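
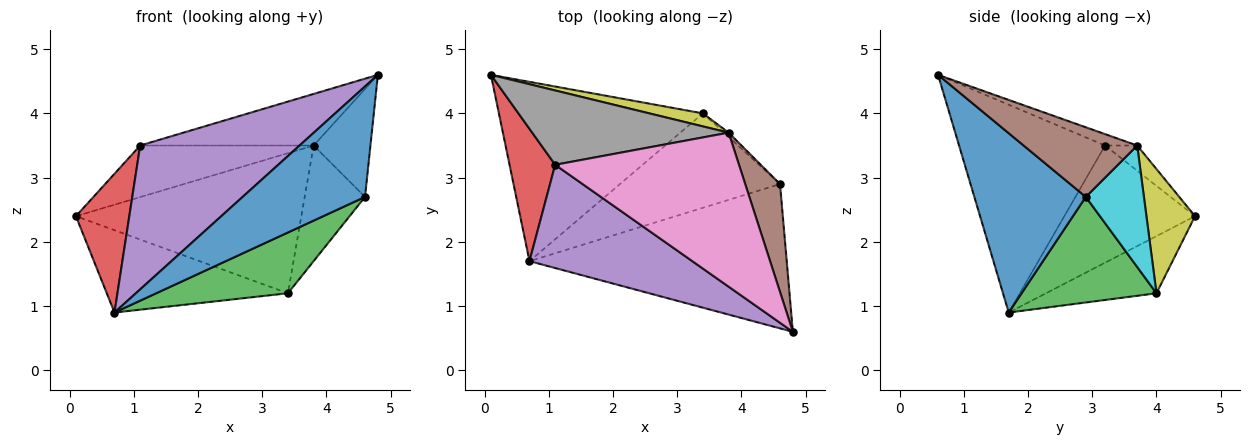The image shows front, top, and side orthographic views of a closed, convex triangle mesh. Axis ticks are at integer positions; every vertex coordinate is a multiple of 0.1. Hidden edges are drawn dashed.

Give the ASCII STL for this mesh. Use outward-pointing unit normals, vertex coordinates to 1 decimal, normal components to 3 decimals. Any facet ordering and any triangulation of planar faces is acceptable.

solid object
 facet normal 0.484 -0.532 -0.695
  outer loop
   vertex 4.6 2.9 2.7
   vertex 4.8 0.6 4.6
   vertex 0.7 1.7 0.9
  endloop
 endfacet
 facet normal -0.247 0.404 -0.881
  outer loop
   vertex 3.4 4.0 1.2
   vertex 0.7 1.7 0.9
   vertex 0.1 4.6 2.4
  endloop
 endfacet
 facet normal 0.485 -0.473 -0.735
  outer loop
   vertex 3.4 4.0 1.2
   vertex 4.6 2.9 2.7
   vertex 0.7 1.7 0.9
  endloop
 endfacet
 facet normal -0.871 -0.356 0.339
  outer loop
   vertex 1.1 3.2 3.5
   vertex 0.1 4.6 2.4
   vertex 0.7 1.7 0.9
  endloop
 endfacet
 facet normal -0.597 -0.652 0.468
  outer loop
   vertex 1.1 3.2 3.5
   vertex 0.7 1.7 0.9
   vertex 4.8 0.6 4.6
  endloop
 endfacet
 facet normal 0.816 0.408 0.408
  outer loop
   vertex 3.8 3.7 3.5
   vertex 4.8 0.6 4.6
   vertex 4.6 2.9 2.7
  endloop
 endfacet
 facet normal -0.059 0.317 0.947
  outer loop
   vertex 3.8 3.7 3.5
   vertex 1.1 3.2 3.5
   vertex 4.8 0.6 4.6
  endloop
 endfacet
 facet normal -0.105 0.567 0.817
  outer loop
   vertex 3.8 3.7 3.5
   vertex 0.1 4.6 2.4
   vertex 1.1 3.2 3.5
  endloop
 endfacet
 facet normal 0.210 0.974 0.090
  outer loop
   vertex 3.8 3.7 3.5
   vertex 3.4 4.0 1.2
   vertex 0.1 4.6 2.4
  endloop
 endfacet
 facet normal 0.693 0.720 -0.027
  outer loop
   vertex 3.8 3.7 3.5
   vertex 4.6 2.9 2.7
   vertex 3.4 4.0 1.2
  endloop
 endfacet
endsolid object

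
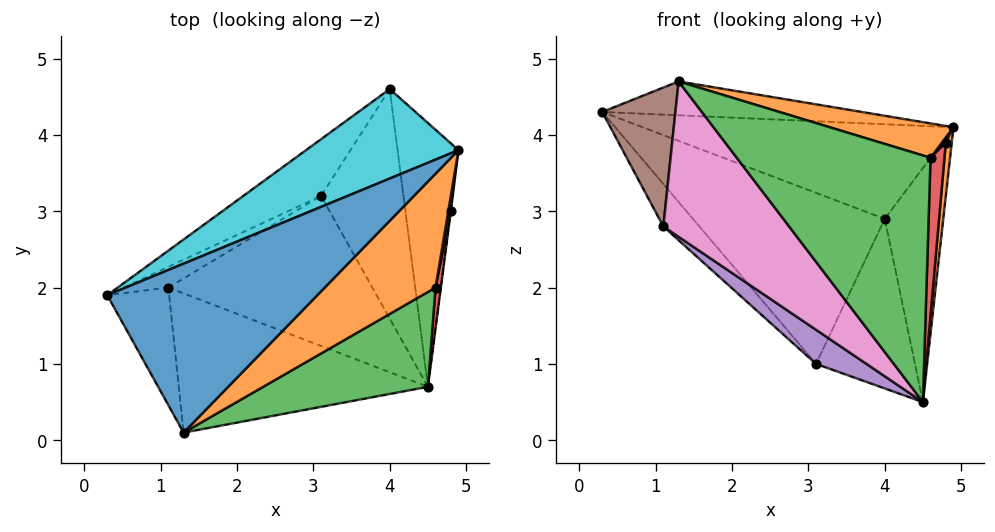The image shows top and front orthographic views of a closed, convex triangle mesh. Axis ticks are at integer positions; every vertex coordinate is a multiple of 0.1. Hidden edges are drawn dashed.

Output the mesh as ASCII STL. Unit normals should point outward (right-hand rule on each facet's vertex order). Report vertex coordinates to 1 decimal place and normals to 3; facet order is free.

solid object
 facet normal -0.038 0.196 0.980
  outer loop
   vertex 1.3 0.1 4.7
   vertex 4.9 3.8 4.1
   vertex 0.3 1.9 4.3
  endloop
 endfacet
 facet normal 0.415 -0.263 0.871
  outer loop
   vertex 4.6 2.0 3.7
   vertex 4.9 3.8 4.1
   vertex 1.3 0.1 4.7
  endloop
 endfacet
 facet normal 0.543 -0.784 0.302
  outer loop
   vertex 4.6 2.0 3.7
   vertex 1.3 0.1 4.7
   vertex 4.5 0.7 0.5
  endloop
 endfacet
 facet normal -0.682 0.657 -0.320
  outer loop
   vertex 1.1 2.0 2.8
   vertex 0.3 1.9 4.3
   vertex 3.1 3.2 1.0
  endloop
 endfacet
 facet normal -0.597 -0.178 -0.782
  outer loop
   vertex 1.1 2.0 2.8
   vertex 3.1 3.2 1.0
   vertex 4.5 0.7 0.5
  endloop
 endfacet
 facet normal -0.745 -0.510 -0.431
  outer loop
   vertex 1.1 2.0 2.8
   vertex 1.3 0.1 4.7
   vertex 0.3 1.9 4.3
  endloop
 endfacet
 facet normal -0.593 -0.600 -0.537
  outer loop
   vertex 1.1 2.0 2.8
   vertex 4.5 0.7 0.5
   vertex 1.3 0.1 4.7
  endloop
 endfacet
 facet normal 0.846 0.354 -0.399
  outer loop
   vertex 4.0 4.6 2.9
   vertex 4.9 3.8 4.1
   vertex 4.5 0.7 0.5
  endloop
 endfacet
 facet normal 0.612 0.470 -0.636
  outer loop
   vertex 4.0 4.6 2.9
   vertex 4.5 0.7 0.5
   vertex 3.1 3.2 1.0
  endloop
 endfacet
 facet normal -0.261 0.701 0.663
  outer loop
   vertex 4.0 4.6 2.9
   vertex 0.3 1.9 4.3
   vertex 4.9 3.8 4.1
  endloop
 endfacet
 facet normal -0.630 0.737 -0.244
  outer loop
   vertex 4.0 4.6 2.9
   vertex 3.1 3.2 1.0
   vertex 0.3 1.9 4.3
  endloop
 endfacet
 facet normal 0.992 -0.123 -0.004
  outer loop
   vertex 4.8 3.0 3.9
   vertex 4.5 0.7 0.5
   vertex 4.9 3.8 4.1
  endloop
 endfacet
 facet normal 0.535 -0.267 0.802
  outer loop
   vertex 4.8 3.0 3.9
   vertex 4.9 3.8 4.1
   vertex 4.6 2.0 3.7
  endloop
 endfacet
 facet normal 0.977 -0.206 0.053
  outer loop
   vertex 4.8 3.0 3.9
   vertex 4.6 2.0 3.7
   vertex 4.5 0.7 0.5
  endloop
 endfacet
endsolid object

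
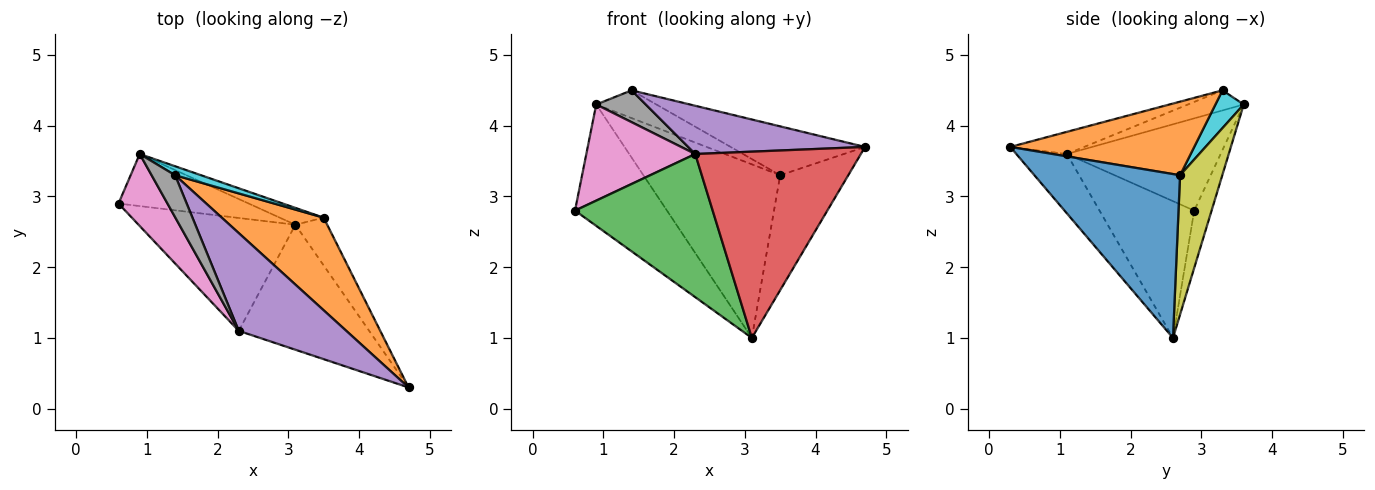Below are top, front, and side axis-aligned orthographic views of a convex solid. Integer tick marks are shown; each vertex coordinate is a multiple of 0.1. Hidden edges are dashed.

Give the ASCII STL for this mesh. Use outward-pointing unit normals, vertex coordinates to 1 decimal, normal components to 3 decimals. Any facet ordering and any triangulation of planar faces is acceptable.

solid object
 facet normal 0.892 0.417 -0.173
  outer loop
   vertex 3.5 2.7 3.3
   vertex 4.7 0.3 3.7
   vertex 3.1 2.6 1.0
  endloop
 endfacet
 facet normal 0.538 0.393 0.745
  outer loop
   vertex 3.5 2.7 3.3
   vertex 1.4 3.3 4.5
   vertex 4.7 0.3 3.7
  endloop
 endfacet
 facet normal -0.475 -0.691 -0.545
  outer loop
   vertex 2.3 1.1 3.6
   vertex 0.6 2.9 2.8
   vertex 3.1 2.6 1.0
  endloop
 endfacet
 facet normal -0.246 -0.805 -0.540
  outer loop
   vertex 2.3 1.1 3.6
   vertex 3.1 2.6 1.0
   vertex 4.7 0.3 3.7
  endloop
 endfacet
 facet normal -0.182 -0.435 0.882
  outer loop
   vertex 2.3 1.1 3.6
   vertex 4.7 0.3 3.7
   vertex 1.4 3.3 4.5
  endloop
 endfacet
 facet normal -0.171 0.906 -0.388
  outer loop
   vertex 0.9 3.6 4.3
   vertex 3.1 2.6 1.0
   vertex 0.6 2.9 2.8
  endloop
 endfacet
 facet normal -0.749 -0.531 0.397
  outer loop
   vertex 0.9 3.6 4.3
   vertex 0.6 2.9 2.8
   vertex 2.3 1.1 3.6
  endloop
 endfacet
 facet normal -0.563 -0.500 0.658
  outer loop
   vertex 0.9 3.6 4.3
   vertex 2.3 1.1 3.6
   vertex 1.4 3.3 4.5
  endloop
 endfacet
 facet normal 0.294 0.951 -0.092
  outer loop
   vertex 0.9 3.6 4.3
   vertex 3.5 2.7 3.3
   vertex 3.1 2.6 1.0
  endloop
 endfacet
 facet normal 0.409 0.868 0.281
  outer loop
   vertex 0.9 3.6 4.3
   vertex 1.4 3.3 4.5
   vertex 3.5 2.7 3.3
  endloop
 endfacet
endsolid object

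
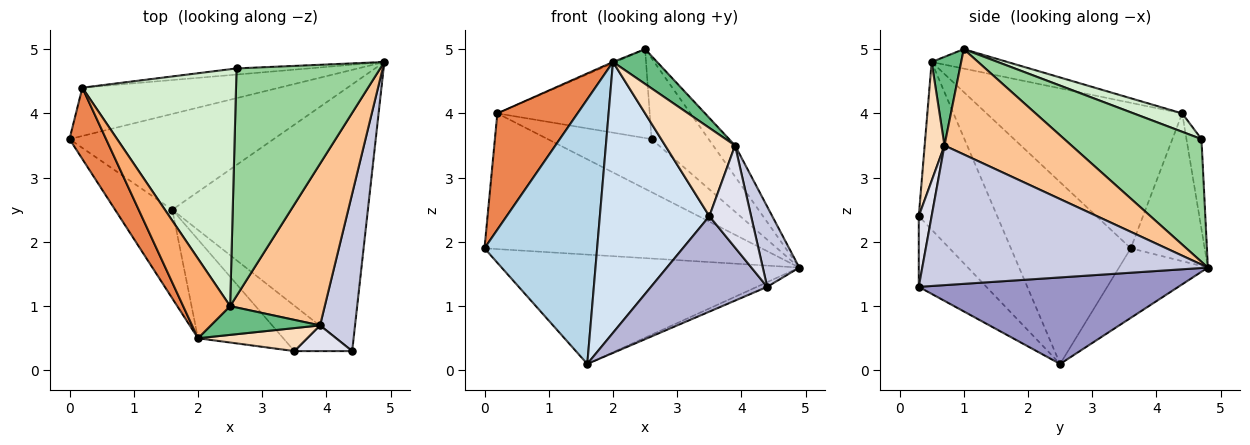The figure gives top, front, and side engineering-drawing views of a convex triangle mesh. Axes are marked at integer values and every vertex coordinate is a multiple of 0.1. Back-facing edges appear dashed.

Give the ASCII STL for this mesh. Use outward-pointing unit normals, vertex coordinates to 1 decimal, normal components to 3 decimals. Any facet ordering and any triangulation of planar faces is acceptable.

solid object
 facet normal -0.244 0.914 -0.325
  outer loop
   vertex 0.2 4.4 4.0
   vertex 4.9 4.8 1.6
   vertex 0.0 3.6 1.9
  endloop
 endfacet
 facet normal -0.219 0.734 -0.643
  outer loop
   vertex 1.6 2.5 0.1
   vertex 0.0 3.6 1.9
   vertex 4.9 4.8 1.6
  endloop
 endfacet
 facet normal -0.710 -0.667 -0.224
  outer loop
   vertex 2.0 0.5 4.8
   vertex 0.0 3.6 1.9
   vertex 1.6 2.5 0.1
  endloop
 endfacet
 facet normal -0.558 -0.779 -0.284
  outer loop
   vertex 2.0 0.5 4.8
   vertex 1.6 2.5 0.1
   vertex 3.5 0.3 2.4
  endloop
 endfacet
 facet normal -0.901 -0.369 0.227
  outer loop
   vertex 2.0 0.5 4.8
   vertex 0.2 4.4 4.0
   vertex 0.0 3.6 1.9
  endloop
 endfacet
 facet normal -0.383 0.013 0.924
  outer loop
   vertex 2.0 0.5 4.8
   vertex 2.5 1.0 5.0
   vertex 0.2 4.4 4.0
  endloop
 endfacet
 facet normal 0.738 0.127 0.663
  outer loop
   vertex 3.9 0.7 3.5
   vertex 4.9 4.8 1.6
   vertex 2.5 1.0 5.0
  endloop
 endfacet
 facet normal 0.265 -0.933 0.243
  outer loop
   vertex 3.9 0.7 3.5
   vertex 2.0 0.5 4.8
   vertex 3.5 0.3 2.4
  endloop
 endfacet
 facet normal 0.459 -0.685 0.565
  outer loop
   vertex 3.9 0.7 3.5
   vertex 2.5 1.0 5.0
   vertex 2.0 0.5 4.8
  endloop
 endfacet
 facet normal 0.627 0.261 0.734
  outer loop
   vertex 2.6 4.7 3.6
   vertex 2.5 1.0 5.0
   vertex 4.9 4.8 1.6
  endloop
 endfacet
 facet normal -0.142 0.983 -0.114
  outer loop
   vertex 2.6 4.7 3.6
   vertex 4.9 4.8 1.6
   vertex 0.2 4.4 4.0
  endloop
 endfacet
 facet normal 0.111 0.349 0.930
  outer loop
   vertex 2.6 4.7 3.6
   vertex 0.2 4.4 4.0
   vertex 2.5 1.0 5.0
  endloop
 endfacet
 facet normal 0.404 0.016 -0.914
  outer loop
   vertex 4.4 0.3 1.3
   vertex 1.6 2.5 0.1
   vertex 4.9 4.8 1.6
  endloop
 endfacet
 facet normal -0.465 -0.799 -0.380
  outer loop
   vertex 4.4 0.3 1.3
   vertex 3.5 0.3 2.4
   vertex 1.6 2.5 0.1
  endloop
 endfacet
 facet normal 0.963 -0.123 0.241
  outer loop
   vertex 4.4 0.3 1.3
   vertex 4.9 4.8 1.6
   vertex 3.9 0.7 3.5
  endloop
 endfacet
 facet normal 0.286 -0.929 0.234
  outer loop
   vertex 4.4 0.3 1.3
   vertex 3.9 0.7 3.5
   vertex 3.5 0.3 2.4
  endloop
 endfacet
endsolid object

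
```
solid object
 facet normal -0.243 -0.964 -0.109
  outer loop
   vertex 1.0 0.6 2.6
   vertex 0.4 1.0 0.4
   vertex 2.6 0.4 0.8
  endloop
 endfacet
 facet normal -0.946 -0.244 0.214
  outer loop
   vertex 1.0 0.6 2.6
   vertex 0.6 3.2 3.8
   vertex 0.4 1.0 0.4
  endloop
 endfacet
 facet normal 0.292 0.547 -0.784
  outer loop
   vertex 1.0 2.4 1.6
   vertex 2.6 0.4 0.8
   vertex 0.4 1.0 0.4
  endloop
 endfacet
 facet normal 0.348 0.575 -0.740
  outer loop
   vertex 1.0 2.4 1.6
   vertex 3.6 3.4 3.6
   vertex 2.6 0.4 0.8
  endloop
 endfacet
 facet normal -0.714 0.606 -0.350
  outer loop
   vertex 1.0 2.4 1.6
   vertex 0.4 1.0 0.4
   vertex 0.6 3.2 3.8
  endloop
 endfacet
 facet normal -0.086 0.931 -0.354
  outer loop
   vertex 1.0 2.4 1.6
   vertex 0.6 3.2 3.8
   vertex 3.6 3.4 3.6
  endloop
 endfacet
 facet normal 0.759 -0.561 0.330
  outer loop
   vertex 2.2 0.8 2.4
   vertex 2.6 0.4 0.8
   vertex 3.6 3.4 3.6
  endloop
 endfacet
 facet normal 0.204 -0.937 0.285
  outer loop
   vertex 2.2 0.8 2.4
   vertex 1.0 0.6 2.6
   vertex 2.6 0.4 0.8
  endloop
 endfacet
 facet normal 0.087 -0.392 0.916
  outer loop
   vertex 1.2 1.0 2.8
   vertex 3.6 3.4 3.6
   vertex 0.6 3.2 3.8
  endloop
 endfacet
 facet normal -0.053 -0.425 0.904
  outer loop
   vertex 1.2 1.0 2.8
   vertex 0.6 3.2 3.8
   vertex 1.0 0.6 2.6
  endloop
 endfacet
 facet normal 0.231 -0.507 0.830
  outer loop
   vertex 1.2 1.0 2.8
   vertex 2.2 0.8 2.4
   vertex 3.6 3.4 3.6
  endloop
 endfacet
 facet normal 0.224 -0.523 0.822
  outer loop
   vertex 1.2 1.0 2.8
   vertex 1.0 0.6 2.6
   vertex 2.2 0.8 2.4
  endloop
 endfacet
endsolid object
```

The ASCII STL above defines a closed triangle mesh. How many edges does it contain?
18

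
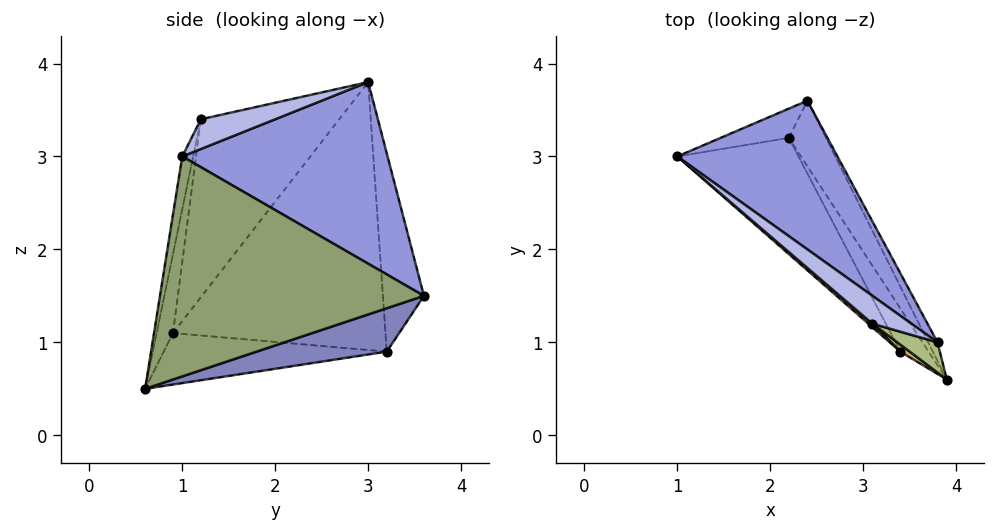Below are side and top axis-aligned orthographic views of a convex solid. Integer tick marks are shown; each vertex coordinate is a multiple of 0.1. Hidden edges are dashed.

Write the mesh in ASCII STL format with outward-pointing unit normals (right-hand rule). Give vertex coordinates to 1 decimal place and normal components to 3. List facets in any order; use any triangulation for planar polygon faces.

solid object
 facet normal -0.682 0.693 -0.234
  outer loop
   vertex 2.2 3.2 0.9
   vertex 1.0 3.0 3.8
   vertex 2.4 3.6 1.5
  endloop
 endfacet
 facet normal 0.652 0.512 -0.559
  outer loop
   vertex 2.2 3.2 0.9
   vertex 2.4 3.6 1.5
   vertex 3.9 0.6 0.5
  endloop
 endfacet
 facet normal 0.590 0.618 0.520
  outer loop
   vertex 3.8 1.0 3.0
   vertex 2.4 3.6 1.5
   vertex 1.0 3.0 3.8
  endloop
 endfacet
 facet normal 0.535 0.468 0.703
  outer loop
   vertex 3.8 1.0 3.0
   vertex 1.0 3.0 3.8
   vertex 3.1 1.2 3.4
  endloop
 endfacet
 facet normal 0.889 0.457 -0.038
  outer loop
   vertex 3.8 1.0 3.0
   vertex 3.9 0.6 0.5
   vertex 2.4 3.6 1.5
  endloop
 endfacet
 facet normal -0.193 -0.970 0.147
  outer loop
   vertex 3.8 1.0 3.0
   vertex 3.1 1.2 3.4
   vertex 3.9 0.6 0.5
  endloop
 endfacet
 facet normal -0.811 -0.455 -0.367
  outer loop
   vertex 3.4 0.9 1.1
   vertex 1.0 3.0 3.8
   vertex 2.2 3.2 0.9
  endloop
 endfacet
 facet normal -0.784 -0.447 -0.430
  outer loop
   vertex 3.4 0.9 1.1
   vertex 2.2 3.2 0.9
   vertex 3.9 0.6 0.5
  endloop
 endfacet
 facet normal -0.649 -0.761 0.015
  outer loop
   vertex 3.4 0.9 1.1
   vertex 3.1 1.2 3.4
   vertex 1.0 3.0 3.8
  endloop
 endfacet
 facet normal -0.465 -0.884 0.055
  outer loop
   vertex 3.4 0.9 1.1
   vertex 3.9 0.6 0.5
   vertex 3.1 1.2 3.4
  endloop
 endfacet
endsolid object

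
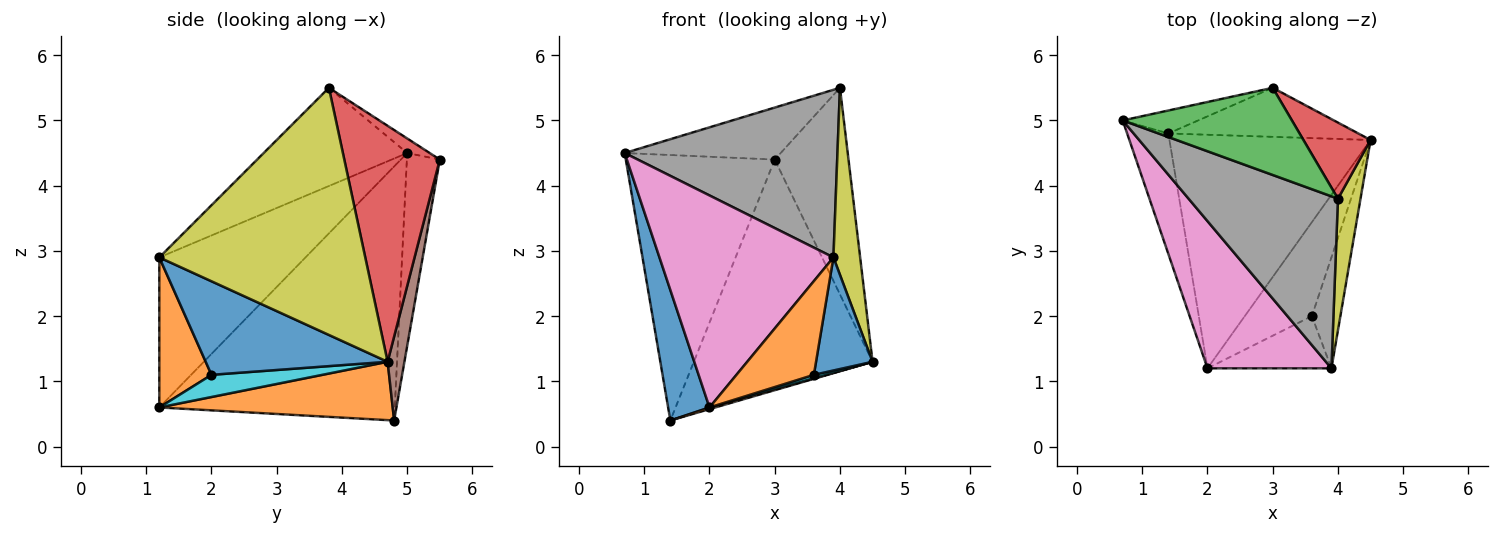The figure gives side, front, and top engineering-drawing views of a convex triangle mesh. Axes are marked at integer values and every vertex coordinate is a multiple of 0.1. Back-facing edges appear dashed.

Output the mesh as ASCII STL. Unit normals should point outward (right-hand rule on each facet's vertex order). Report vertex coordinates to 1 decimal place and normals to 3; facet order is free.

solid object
 facet normal -0.973 -0.171 -0.158
  outer loop
   vertex 1.4 4.8 0.4
   vertex 2.0 1.2 0.6
   vertex 0.7 5.0 4.5
  endloop
 endfacet
 facet normal 0.279 -0.007 -0.960
  outer loop
   vertex 1.4 4.8 0.4
   vertex 4.5 4.7 1.3
   vertex 2.0 1.2 0.6
  endloop
 endfacet
 facet normal -0.074 0.511 0.857
  outer loop
   vertex 3.0 5.5 4.4
   vertex 0.7 5.0 4.5
   vertex 4.0 3.8 5.5
  endloop
 endfacet
 facet normal 0.772 0.596 0.220
  outer loop
   vertex 3.0 5.5 4.4
   vertex 4.0 3.8 5.5
   vertex 4.5 4.7 1.3
  endloop
 endfacet
 facet normal -0.215 0.973 -0.084
  outer loop
   vertex 3.0 5.5 4.4
   vertex 1.4 4.8 0.4
   vertex 0.7 5.0 4.5
  endloop
 endfacet
 facet normal 0.092 0.974 -0.207
  outer loop
   vertex 3.0 5.5 4.4
   vertex 4.5 4.7 1.3
   vertex 1.4 4.8 0.4
  endloop
 endfacet
 facet normal -0.568 -0.676 0.469
  outer loop
   vertex 3.9 1.2 2.9
   vertex 0.7 5.0 4.5
   vertex 2.0 1.2 0.6
  endloop
 endfacet
 facet normal -0.426 -0.632 0.648
  outer loop
   vertex 3.9 1.2 2.9
   vertex 4.0 3.8 5.5
   vertex 0.7 5.0 4.5
  endloop
 endfacet
 facet normal 0.988 -0.128 0.090
  outer loop
   vertex 3.9 1.2 2.9
   vertex 4.5 4.7 1.3
   vertex 4.0 3.8 5.5
  endloop
 endfacet
 facet normal 0.314 -0.034 -0.949
  outer loop
   vertex 3.6 2.0 1.1
   vertex 2.0 1.2 0.6
   vertex 4.5 4.7 1.3
  endloop
 endfacet
 facet normal 0.917 -0.285 -0.279
  outer loop
   vertex 3.6 2.0 1.1
   vertex 4.5 4.7 1.3
   vertex 3.9 1.2 2.9
  endloop
 endfacet
 facet normal 0.507 -0.753 -0.419
  outer loop
   vertex 3.6 2.0 1.1
   vertex 3.9 1.2 2.9
   vertex 2.0 1.2 0.6
  endloop
 endfacet
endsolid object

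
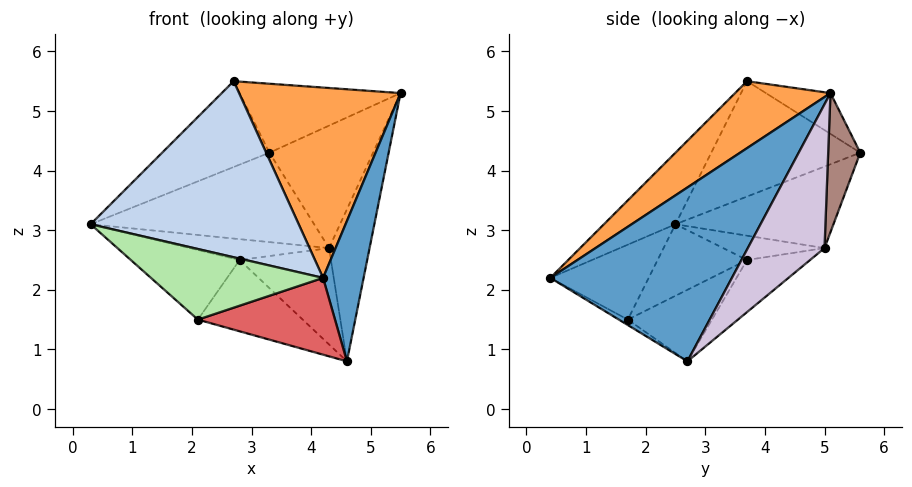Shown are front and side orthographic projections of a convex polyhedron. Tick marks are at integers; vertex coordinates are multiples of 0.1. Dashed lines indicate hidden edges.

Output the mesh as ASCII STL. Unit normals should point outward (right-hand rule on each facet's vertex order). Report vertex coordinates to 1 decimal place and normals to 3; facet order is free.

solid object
 facet normal 0.973 -0.217 -0.079
  outer loop
   vertex 4.6 2.7 0.8
   vertex 5.5 5.1 5.3
   vertex 4.2 0.4 2.2
  endloop
 endfacet
 facet normal -0.254 -0.739 0.624
  outer loop
   vertex 2.7 3.7 5.5
   vertex 0.3 2.5 3.1
   vertex 4.2 0.4 2.2
  endloop
 endfacet
 facet normal 0.343 -0.581 0.738
  outer loop
   vertex 2.7 3.7 5.5
   vertex 4.2 0.4 2.2
   vertex 5.5 5.1 5.3
  endloop
 endfacet
 facet normal -0.720 0.519 0.461
  outer loop
   vertex 2.7 3.7 5.5
   vertex 3.3 5.6 4.3
   vertex 0.3 2.5 3.1
  endloop
 endfacet
 facet normal -0.229 0.570 0.789
  outer loop
   vertex 2.7 3.7 5.5
   vertex 5.5 5.1 5.3
   vertex 3.3 5.6 4.3
  endloop
 endfacet
 facet normal -0.492 -0.862 -0.123
  outer loop
   vertex 2.1 1.7 1.5
   vertex 4.2 0.4 2.2
   vertex 0.3 2.5 3.1
  endloop
 endfacet
 facet normal -0.034 -0.515 -0.856
  outer loop
   vertex 2.1 1.7 1.5
   vertex 4.6 2.7 0.8
   vertex 4.2 0.4 2.2
  endloop
 endfacet
 facet normal -0.427 0.520 -0.740
  outer loop
   vertex 2.8 3.7 2.5
   vertex 2.1 1.7 1.5
   vertex 0.3 2.5 3.1
  endloop
 endfacet
 facet normal -0.417 0.519 -0.746
  outer loop
   vertex 2.8 3.7 2.5
   vertex 4.6 2.7 0.8
   vertex 2.1 1.7 1.5
  endloop
 endfacet
 facet normal 0.813 0.430 -0.392
  outer loop
   vertex 4.3 5.0 2.7
   vertex 5.5 5.1 5.3
   vertex 4.6 2.7 0.8
  endloop
 endfacet
 facet normal 0.292 0.941 -0.171
  outer loop
   vertex 4.3 5.0 2.7
   vertex 3.3 5.6 4.3
   vertex 5.5 5.1 5.3
  endloop
 endfacet
 facet normal -0.385 0.557 -0.736
  outer loop
   vertex 4.3 5.0 2.7
   vertex 4.6 2.7 0.8
   vertex 2.8 3.7 2.5
  endloop
 endfacet
 facet normal -0.480 0.679 -0.555
  outer loop
   vertex 4.3 5.0 2.7
   vertex 0.3 2.5 3.1
   vertex 3.3 5.6 4.3
  endloop
 endfacet
 facet normal -0.452 0.620 -0.642
  outer loop
   vertex 4.3 5.0 2.7
   vertex 2.8 3.7 2.5
   vertex 0.3 2.5 3.1
  endloop
 endfacet
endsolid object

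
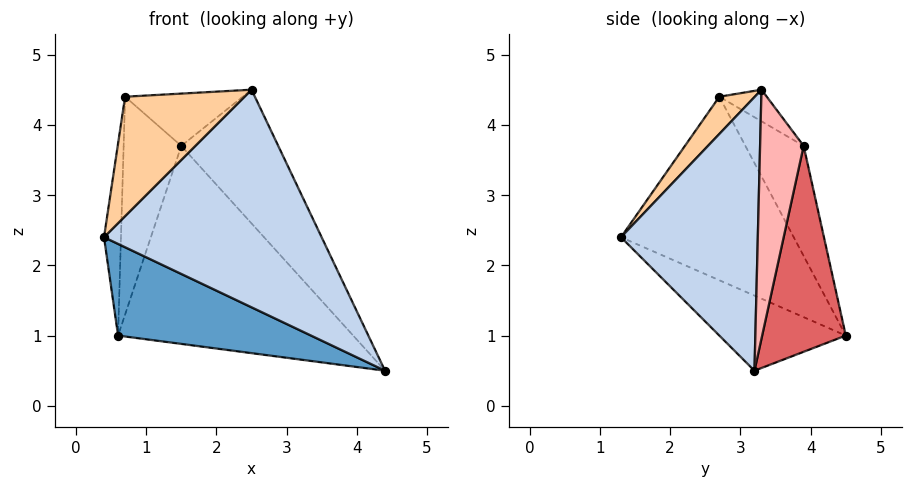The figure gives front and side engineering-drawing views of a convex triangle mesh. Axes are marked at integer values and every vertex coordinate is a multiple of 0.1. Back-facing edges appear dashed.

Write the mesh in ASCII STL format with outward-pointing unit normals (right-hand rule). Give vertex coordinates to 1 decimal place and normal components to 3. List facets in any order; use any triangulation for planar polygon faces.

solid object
 facet normal -0.246 -0.376 -0.894
  outer loop
   vertex 0.6 4.5 1.0
   vertex 4.4 3.2 0.5
   vertex 0.4 1.3 2.4
  endloop
 endfacet
 facet normal 0.513 -0.816 0.264
  outer loop
   vertex 2.5 3.3 4.5
   vertex 0.4 1.3 2.4
   vertex 4.4 3.2 0.5
  endloop
 endfacet
 facet normal -0.992 0.097 0.081
  outer loop
   vertex 0.7 2.7 4.4
   vertex 0.6 4.5 1.0
   vertex 0.4 1.3 2.4
  endloop
 endfacet
 facet normal 0.241 -0.812 0.532
  outer loop
   vertex 0.7 2.7 4.4
   vertex 0.4 1.3 2.4
   vertex 2.5 3.3 4.5
  endloop
 endfacet
 facet normal -0.662 0.655 0.366
  outer loop
   vertex 1.5 3.9 3.7
   vertex 0.6 4.5 1.0
   vertex 0.7 2.7 4.4
  endloop
 endfacet
 facet normal -0.244 0.605 0.758
  outer loop
   vertex 1.5 3.9 3.7
   vertex 0.7 2.7 4.4
   vertex 2.5 3.3 4.5
  endloop
 endfacet
 facet normal 0.334 0.938 0.097
  outer loop
   vertex 1.5 3.9 3.7
   vertex 4.4 3.2 0.5
   vertex 0.6 4.5 1.0
  endloop
 endfacet
 facet normal 0.404 0.899 0.169
  outer loop
   vertex 1.5 3.9 3.7
   vertex 2.5 3.3 4.5
   vertex 4.4 3.2 0.5
  endloop
 endfacet
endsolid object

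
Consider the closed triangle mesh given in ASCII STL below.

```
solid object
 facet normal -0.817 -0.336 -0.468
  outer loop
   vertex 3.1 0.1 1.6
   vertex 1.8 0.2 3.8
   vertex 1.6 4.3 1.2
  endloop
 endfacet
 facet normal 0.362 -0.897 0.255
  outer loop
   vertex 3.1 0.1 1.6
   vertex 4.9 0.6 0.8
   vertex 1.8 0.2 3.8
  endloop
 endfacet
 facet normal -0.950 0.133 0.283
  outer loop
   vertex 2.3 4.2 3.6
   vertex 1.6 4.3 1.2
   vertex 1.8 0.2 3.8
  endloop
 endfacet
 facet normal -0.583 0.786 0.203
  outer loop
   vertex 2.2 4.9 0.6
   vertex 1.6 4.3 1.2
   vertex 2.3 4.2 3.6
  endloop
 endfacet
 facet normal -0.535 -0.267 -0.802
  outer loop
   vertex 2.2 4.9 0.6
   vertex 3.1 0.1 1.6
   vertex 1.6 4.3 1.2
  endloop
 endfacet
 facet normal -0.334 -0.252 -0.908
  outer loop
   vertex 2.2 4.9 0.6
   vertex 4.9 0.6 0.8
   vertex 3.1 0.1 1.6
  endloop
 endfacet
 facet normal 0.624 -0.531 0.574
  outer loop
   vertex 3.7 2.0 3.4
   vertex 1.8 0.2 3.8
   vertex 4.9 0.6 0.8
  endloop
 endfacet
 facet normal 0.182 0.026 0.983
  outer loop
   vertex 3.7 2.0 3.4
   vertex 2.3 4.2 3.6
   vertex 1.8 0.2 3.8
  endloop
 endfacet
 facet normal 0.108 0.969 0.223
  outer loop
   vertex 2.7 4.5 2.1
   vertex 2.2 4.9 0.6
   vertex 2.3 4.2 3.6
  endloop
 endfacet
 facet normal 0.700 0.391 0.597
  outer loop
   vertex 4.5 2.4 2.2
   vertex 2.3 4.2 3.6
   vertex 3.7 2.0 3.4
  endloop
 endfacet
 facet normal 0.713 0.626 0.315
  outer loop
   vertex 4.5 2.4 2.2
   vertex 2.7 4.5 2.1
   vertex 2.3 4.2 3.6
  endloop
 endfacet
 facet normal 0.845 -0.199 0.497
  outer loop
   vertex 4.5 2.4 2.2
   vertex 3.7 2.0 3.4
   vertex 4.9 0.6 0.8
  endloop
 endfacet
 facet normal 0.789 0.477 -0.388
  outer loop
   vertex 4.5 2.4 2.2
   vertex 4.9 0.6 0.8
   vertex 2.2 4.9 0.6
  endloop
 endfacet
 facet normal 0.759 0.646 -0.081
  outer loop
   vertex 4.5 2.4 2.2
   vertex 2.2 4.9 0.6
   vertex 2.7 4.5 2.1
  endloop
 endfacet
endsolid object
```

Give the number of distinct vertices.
9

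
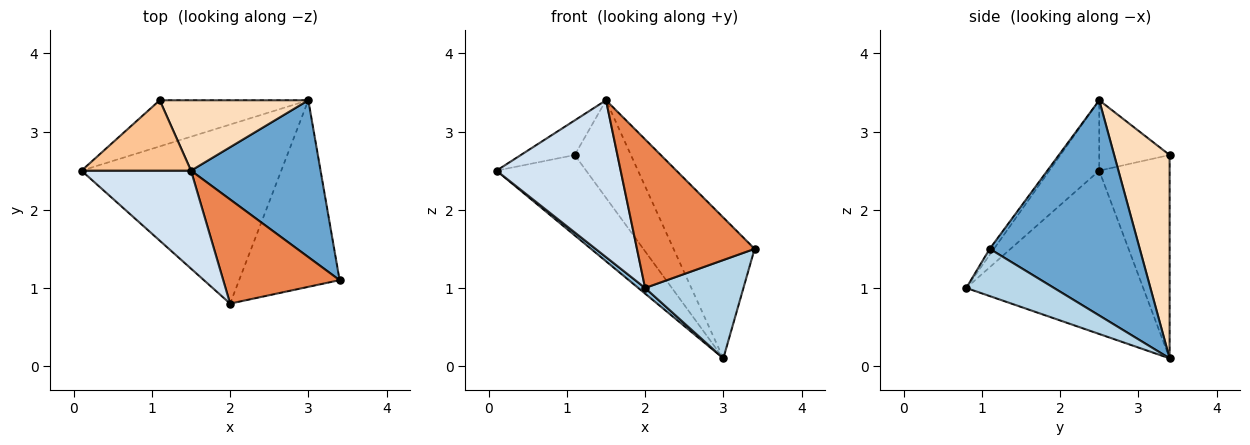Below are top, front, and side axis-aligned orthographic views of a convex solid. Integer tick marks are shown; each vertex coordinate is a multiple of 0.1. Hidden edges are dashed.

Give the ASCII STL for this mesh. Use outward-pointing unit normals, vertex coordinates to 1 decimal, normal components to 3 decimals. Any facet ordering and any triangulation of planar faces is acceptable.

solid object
 facet normal 0.778 0.420 0.468
  outer loop
   vertex 1.5 2.5 3.4
   vertex 3.4 1.1 1.5
   vertex 3.0 3.4 0.1
  endloop
 endfacet
 facet normal -0.633 -0.024 -0.774
  outer loop
   vertex 2.0 0.8 1.0
   vertex 0.1 2.5 2.5
   vertex 3.0 3.4 0.1
  endloop
 endfacet
 facet normal 0.384 -0.430 -0.817
  outer loop
   vertex 2.0 0.8 1.0
   vertex 3.0 3.4 0.1
   vertex 3.4 1.1 1.5
  endloop
 endfacet
 facet normal -0.322 -0.803 0.502
  outer loop
   vertex 2.0 0.8 1.0
   vertex 1.5 2.5 3.4
   vertex 0.1 2.5 2.5
  endloop
 endfacet
 facet normal -0.029 -0.819 0.574
  outer loop
   vertex 2.0 0.8 1.0
   vertex 3.4 1.1 1.5
   vertex 1.5 2.5 3.4
  endloop
 endfacet
 facet normal -0.563 0.717 -0.411
  outer loop
   vertex 1.1 3.4 2.7
   vertex 3.0 3.4 0.1
   vertex 0.1 2.5 2.5
  endloop
 endfacet
 facet normal -0.500 0.382 0.777
  outer loop
   vertex 1.1 3.4 2.7
   vertex 0.1 2.5 2.5
   vertex 1.5 2.5 3.4
  endloop
 endfacet
 facet normal 0.625 0.633 0.457
  outer loop
   vertex 1.1 3.4 2.7
   vertex 1.5 2.5 3.4
   vertex 3.0 3.4 0.1
  endloop
 endfacet
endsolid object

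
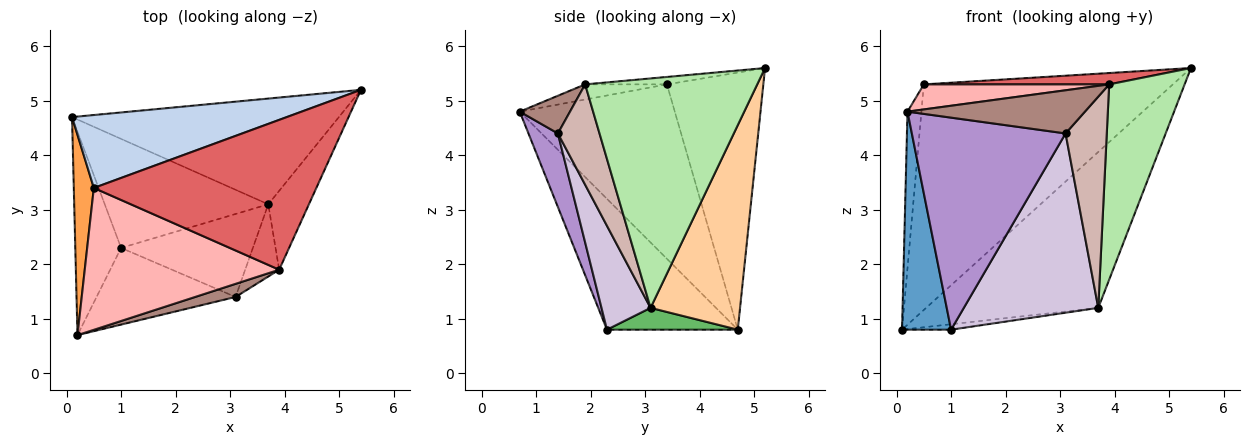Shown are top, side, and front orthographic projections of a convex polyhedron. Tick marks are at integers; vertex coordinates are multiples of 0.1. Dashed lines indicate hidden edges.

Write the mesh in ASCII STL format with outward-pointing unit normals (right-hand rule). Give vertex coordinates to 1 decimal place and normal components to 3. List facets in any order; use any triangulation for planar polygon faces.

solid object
 facet normal -0.890 -0.334 -0.311
  outer loop
   vertex 1.0 2.3 0.8
   vertex 0.2 0.7 4.8
   vertex 0.1 4.7 0.8
  endloop
 endfacet
 facet normal -0.346 0.893 0.289
  outer loop
   vertex 0.5 3.4 5.3
   vertex 5.4 5.2 5.6
   vertex 0.1 4.7 0.8
  endloop
 endfacet
 facet normal -0.990 0.089 0.114
  outer loop
   vertex 0.5 3.4 5.3
   vertex 0.1 4.7 0.8
   vertex 0.2 0.7 4.8
  endloop
 endfacet
 facet normal 0.395 0.760 -0.516
  outer loop
   vertex 3.7 3.1 1.2
   vertex 0.1 4.7 0.8
   vertex 5.4 5.2 5.6
  endloop
 endfacet
 facet normal 0.132 0.050 -0.990
  outer loop
   vertex 3.7 3.1 1.2
   vertex 1.0 2.3 0.8
   vertex 0.1 4.7 0.8
  endloop
 endfacet
 facet normal 0.904 -0.396 -0.160
  outer loop
   vertex 3.9 1.9 5.3
   vertex 3.7 3.1 1.2
   vertex 5.4 5.2 5.6
  endloop
 endfacet
 facet normal -0.033 -0.075 0.997
  outer loop
   vertex 3.9 1.9 5.3
   vertex 5.4 5.2 5.6
   vertex 0.5 3.4 5.3
  endloop
 endfacet
 facet normal -0.076 -0.173 0.982
  outer loop
   vertex 3.9 1.9 5.3
   vertex 0.5 3.4 5.3
   vertex 0.2 0.7 4.8
  endloop
 endfacet
 facet normal 0.177 -0.925 -0.335
  outer loop
   vertex 3.1 1.4 4.4
   vertex 0.2 0.7 4.8
   vertex 1.0 2.3 0.8
  endloop
 endfacet
 facet normal 0.314 -0.862 -0.399
  outer loop
   vertex 3.1 1.4 4.4
   vertex 1.0 2.3 0.8
   vertex 3.7 3.1 1.2
  endloop
 endfacet
 facet normal 0.262 -0.924 0.281
  outer loop
   vertex 3.1 1.4 4.4
   vertex 3.9 1.9 5.3
   vertex 0.2 0.7 4.8
  endloop
 endfacet
 facet normal 0.691 -0.684 -0.234
  outer loop
   vertex 3.1 1.4 4.4
   vertex 3.7 3.1 1.2
   vertex 3.9 1.9 5.3
  endloop
 endfacet
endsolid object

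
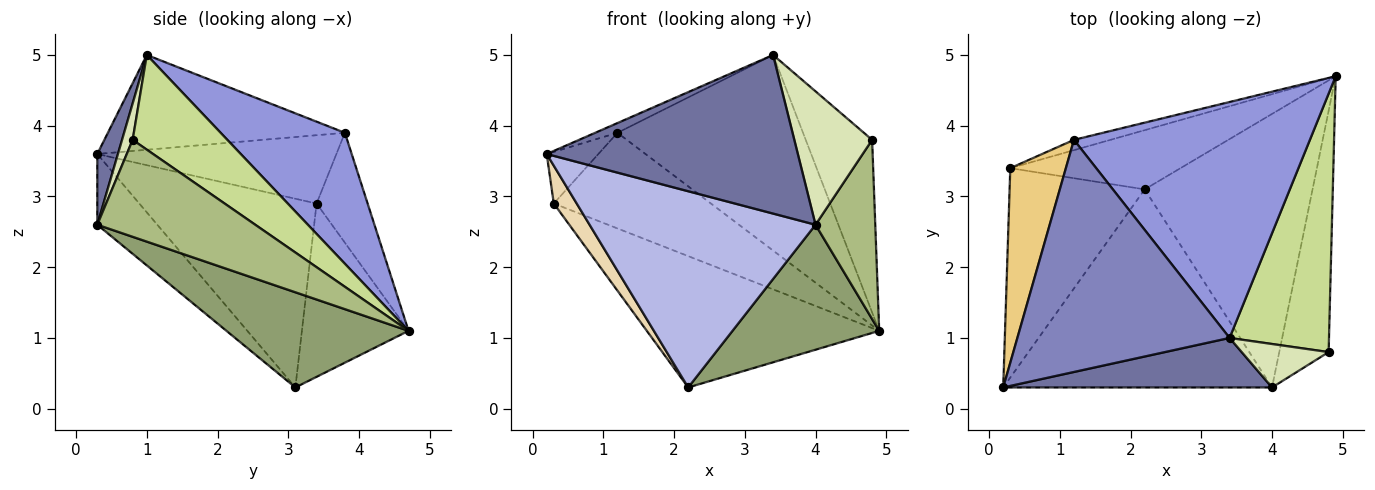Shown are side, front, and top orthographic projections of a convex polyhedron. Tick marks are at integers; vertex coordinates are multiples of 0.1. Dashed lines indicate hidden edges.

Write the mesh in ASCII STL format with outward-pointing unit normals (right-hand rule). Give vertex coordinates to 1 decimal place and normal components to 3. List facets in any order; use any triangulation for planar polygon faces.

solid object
 facet normal 0.078 -0.952 0.297
  outer loop
   vertex 3.4 1.0 5.0
   vertex 0.2 0.3 3.6
   vertex 4.0 0.3 2.6
  endloop
 endfacet
 facet normal -0.408 0.038 0.912
  outer loop
   vertex 1.2 3.8 3.9
   vertex 0.2 0.3 3.6
   vertex 3.4 1.0 5.0
  endloop
 endfacet
 facet normal 0.393 0.587 0.708
  outer loop
   vertex 1.2 3.8 3.9
   vertex 3.4 1.0 5.0
   vertex 4.9 4.7 1.1
  endloop
 endfacet
 facet normal -0.184 -0.692 -0.698
  outer loop
   vertex 2.2 3.1 0.3
   vertex 4.0 0.3 2.6
   vertex 0.2 0.3 3.6
  endloop
 endfacet
 facet normal 0.458 -0.369 -0.808
  outer loop
   vertex 2.2 3.1 0.3
   vertex 4.9 4.7 1.1
   vertex 4.0 0.3 2.6
  endloop
 endfacet
 facet normal 0.844 -0.319 -0.430
  outer loop
   vertex 4.8 0.8 3.8
   vertex 4.0 0.3 2.6
   vertex 4.9 4.7 1.1
  endloop
 endfacet
 facet normal 0.621 0.435 0.652
  outer loop
   vertex 4.8 0.8 3.8
   vertex 4.9 4.7 1.1
   vertex 3.4 1.0 5.0
  endloop
 endfacet
 facet normal 0.129 -0.943 0.307
  outer loop
   vertex 4.8 0.8 3.8
   vertex 3.4 1.0 5.0
   vertex 4.0 0.3 2.6
  endloop
 endfacet
 facet normal -0.307 0.946 -0.102
  outer loop
   vertex 0.3 3.4 2.9
   vertex 1.2 3.8 3.9
   vertex 4.9 4.7 1.1
  endloop
 endfacet
 facet normal -0.386 0.841 -0.379
  outer loop
   vertex 0.3 3.4 2.9
   vertex 4.9 4.7 1.1
   vertex 2.2 3.1 0.3
  endloop
 endfacet
 facet normal -0.765 0.165 0.622
  outer loop
   vertex 0.3 3.4 2.9
   vertex 0.2 0.3 3.6
   vertex 1.2 3.8 3.9
  endloop
 endfacet
 facet normal -0.809 -0.105 -0.579
  outer loop
   vertex 0.3 3.4 2.9
   vertex 2.2 3.1 0.3
   vertex 0.2 0.3 3.6
  endloop
 endfacet
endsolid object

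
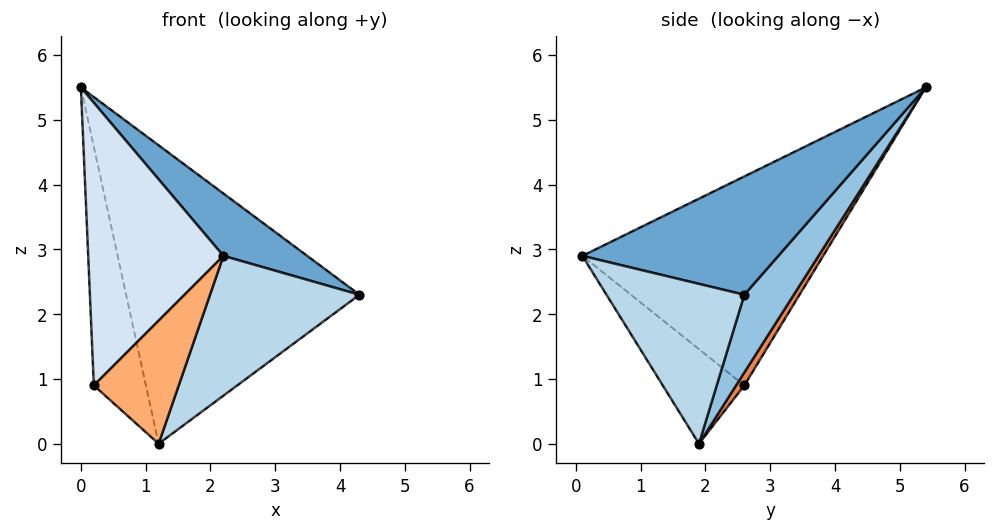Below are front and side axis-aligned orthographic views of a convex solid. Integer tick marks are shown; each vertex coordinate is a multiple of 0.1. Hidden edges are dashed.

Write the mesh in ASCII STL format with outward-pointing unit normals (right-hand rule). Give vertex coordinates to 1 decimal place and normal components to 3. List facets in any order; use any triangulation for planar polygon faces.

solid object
 facet normal 0.492 -0.210 0.845
  outer loop
   vertex 2.2 0.1 2.9
   vertex 4.3 2.6 2.3
   vertex 0.0 5.4 5.5
  endloop
 endfacet
 facet normal 0.180 0.847 -0.500
  outer loop
   vertex 1.2 1.9 0.0
   vertex 0.0 5.4 5.5
   vertex 4.3 2.6 2.3
  endloop
 endfacet
 facet normal 0.558 -0.605 -0.568
  outer loop
   vertex 1.2 1.9 0.0
   vertex 4.3 2.6 2.3
   vertex 2.2 0.1 2.9
  endloop
 endfacet
 facet normal -0.844 -0.474 0.252
  outer loop
   vertex 0.2 2.6 0.9
   vertex 2.2 0.1 2.9
   vertex 0.0 5.4 5.5
  endloop
 endfacet
 facet normal 0.134 0.849 -0.511
  outer loop
   vertex 0.2 2.6 0.9
   vertex 0.0 5.4 5.5
   vertex 1.2 1.9 0.0
  endloop
 endfacet
 facet normal -0.678 -0.706 -0.204
  outer loop
   vertex 0.2 2.6 0.9
   vertex 1.2 1.9 0.0
   vertex 2.2 0.1 2.9
  endloop
 endfacet
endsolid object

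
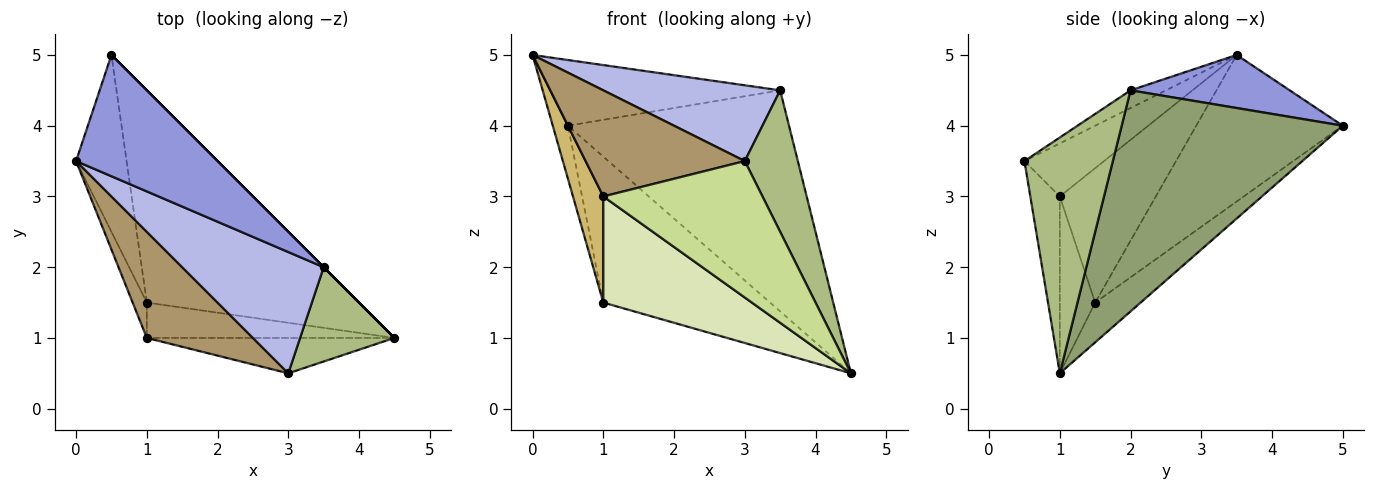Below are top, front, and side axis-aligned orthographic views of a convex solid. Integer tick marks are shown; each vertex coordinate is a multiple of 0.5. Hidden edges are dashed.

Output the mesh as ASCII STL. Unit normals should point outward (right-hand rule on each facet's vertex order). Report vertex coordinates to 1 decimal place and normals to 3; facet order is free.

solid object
 facet normal -0.941 0.097 -0.324
  outer loop
   vertex 1.0 1.5 1.5
   vertex 0.0 3.5 5.0
   vertex 0.5 5.0 4.0
  endloop
 endfacet
 facet normal -0.153 0.560 -0.814
  outer loop
   vertex 1.0 1.5 1.5
   vertex 0.5 5.0 4.0
   vertex 4.5 1.0 0.5
  endloop
 endfacet
 facet normal 0.313 0.452 0.835
  outer loop
   vertex 3.5 2.0 4.5
   vertex 0.5 5.0 4.0
   vertex 0.0 3.5 5.0
  endloop
 endfacet
 facet normal -0.105 -0.527 0.843
  outer loop
   vertex 3.5 2.0 4.5
   vertex 0.0 3.5 5.0
   vertex 3.0 0.5 3.5
  endloop
 endfacet
 facet normal 0.707 0.707 0.000
  outer loop
   vertex 3.5 2.0 4.5
   vertex 4.5 1.0 0.5
   vertex 0.5 5.0 4.0
  endloop
 endfacet
 facet normal 0.811 -0.487 0.324
  outer loop
   vertex 3.5 2.0 4.5
   vertex 3.0 0.5 3.5
   vertex 4.5 1.0 0.5
  endloop
 endfacet
 facet normal -0.176 -0.953 -0.247
  outer loop
   vertex 1.0 1.0 3.0
   vertex 4.5 1.0 0.5
   vertex 3.0 0.5 3.5
  endloop
 endfacet
 facet normal -0.220 -0.925 -0.308
  outer loop
   vertex 1.0 1.0 3.0
   vertex 1.0 1.5 1.5
   vertex 4.5 1.0 0.5
  endloop
 endfacet
 facet normal -0.333 -0.667 0.667
  outer loop
   vertex 1.0 1.0 3.0
   vertex 3.0 0.5 3.5
   vertex 0.0 3.5 5.0
  endloop
 endfacet
 facet normal -0.949 -0.300 -0.100
  outer loop
   vertex 1.0 1.0 3.0
   vertex 0.0 3.5 5.0
   vertex 1.0 1.5 1.5
  endloop
 endfacet
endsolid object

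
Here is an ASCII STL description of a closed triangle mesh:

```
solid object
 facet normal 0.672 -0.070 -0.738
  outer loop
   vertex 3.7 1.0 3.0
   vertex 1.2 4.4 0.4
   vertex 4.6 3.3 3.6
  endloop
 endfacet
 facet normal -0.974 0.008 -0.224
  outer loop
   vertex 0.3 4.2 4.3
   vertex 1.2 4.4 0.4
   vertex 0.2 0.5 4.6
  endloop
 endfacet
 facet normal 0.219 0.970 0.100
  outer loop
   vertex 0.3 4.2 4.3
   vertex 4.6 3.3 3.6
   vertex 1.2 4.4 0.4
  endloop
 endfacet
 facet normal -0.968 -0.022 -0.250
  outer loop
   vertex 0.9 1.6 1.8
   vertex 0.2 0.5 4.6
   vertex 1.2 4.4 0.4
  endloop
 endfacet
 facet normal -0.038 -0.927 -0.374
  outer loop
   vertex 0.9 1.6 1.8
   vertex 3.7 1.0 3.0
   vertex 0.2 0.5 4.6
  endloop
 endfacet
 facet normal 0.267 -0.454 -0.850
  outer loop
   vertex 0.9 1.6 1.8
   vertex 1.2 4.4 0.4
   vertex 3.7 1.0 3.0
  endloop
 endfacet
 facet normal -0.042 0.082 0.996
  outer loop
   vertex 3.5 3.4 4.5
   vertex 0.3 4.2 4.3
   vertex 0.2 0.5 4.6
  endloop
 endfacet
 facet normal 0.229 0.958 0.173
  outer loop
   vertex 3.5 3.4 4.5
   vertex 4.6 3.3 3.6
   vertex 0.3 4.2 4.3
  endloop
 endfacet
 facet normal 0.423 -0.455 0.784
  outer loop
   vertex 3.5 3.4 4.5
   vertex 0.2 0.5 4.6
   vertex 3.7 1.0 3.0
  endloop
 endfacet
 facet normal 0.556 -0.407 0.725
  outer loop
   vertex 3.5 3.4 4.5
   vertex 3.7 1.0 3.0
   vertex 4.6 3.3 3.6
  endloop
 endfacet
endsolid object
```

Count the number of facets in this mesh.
10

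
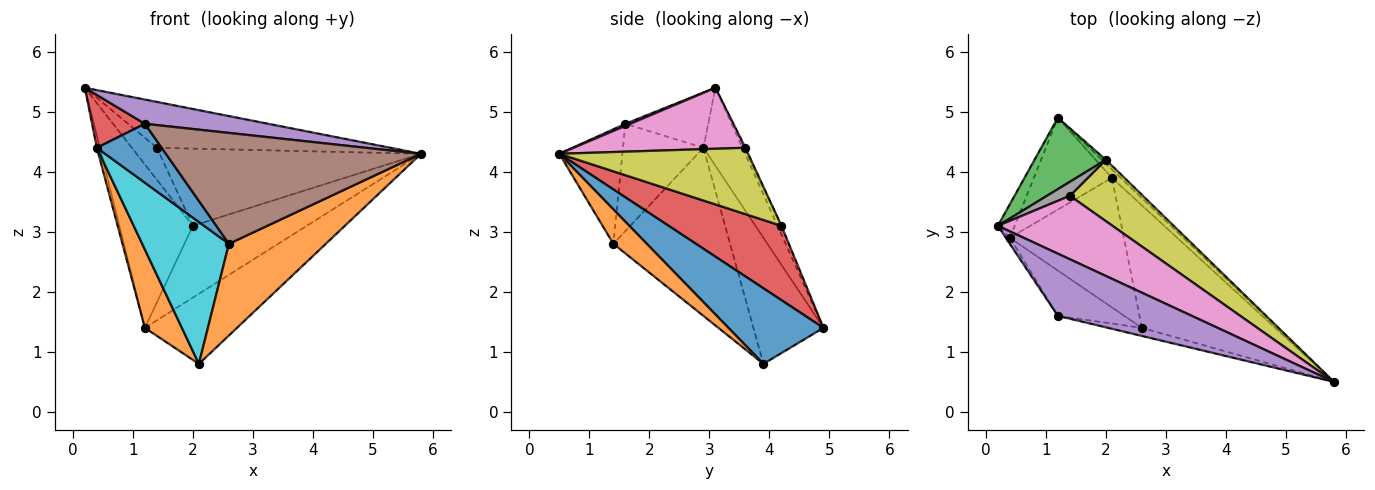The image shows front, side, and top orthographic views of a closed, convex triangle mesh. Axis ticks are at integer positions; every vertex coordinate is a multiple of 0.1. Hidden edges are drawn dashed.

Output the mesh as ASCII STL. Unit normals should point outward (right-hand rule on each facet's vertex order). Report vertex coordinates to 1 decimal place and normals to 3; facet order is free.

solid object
 facet normal 0.716 0.694 -0.083
  outer loop
   vertex 2.1 3.9 0.8
   vertex 1.2 4.9 1.4
   vertex 5.8 0.5 4.3
  endloop
 endfacet
 facet normal 0.203 -0.587 -0.784
  outer loop
   vertex 2.6 1.4 2.8
   vertex 2.1 3.9 0.8
   vertex 5.8 0.5 4.3
  endloop
 endfacet
 facet normal -0.049 0.915 0.400
  outer loop
   vertex 2.0 4.2 3.1
   vertex 1.2 4.9 1.4
   vertex 0.2 3.1 5.4
  endloop
 endfacet
 facet normal 0.703 0.710 -0.039
  outer loop
   vertex 2.0 4.2 3.1
   vertex 5.8 0.5 4.3
   vertex 1.2 4.9 1.4
  endloop
 endfacet
 facet normal 0.014 -0.363 0.932
  outer loop
   vertex 1.2 1.6 4.8
   vertex 5.8 0.5 4.3
   vertex 0.2 3.1 5.4
  endloop
 endfacet
 facet normal -0.239 -0.968 -0.071
  outer loop
   vertex 1.2 1.6 4.8
   vertex 2.6 1.4 2.8
   vertex 5.8 0.5 4.3
  endloop
 endfacet
 facet normal 0.396 0.538 0.744
  outer loop
   vertex 1.4 3.6 4.4
   vertex 0.2 3.1 5.4
   vertex 5.8 0.5 4.3
  endloop
 endfacet
 facet normal -0.048 0.915 0.400
  outer loop
   vertex 1.4 3.6 4.4
   vertex 2.0 4.2 3.1
   vertex 0.2 3.1 5.4
  endloop
 endfacet
 facet normal 0.492 0.681 0.542
  outer loop
   vertex 1.4 3.6 4.4
   vertex 5.8 0.5 4.3
   vertex 2.0 4.2 3.1
  endloop
 endfacet
 facet normal -0.705 -0.524 -0.478
  outer loop
   vertex 0.4 2.9 4.4
   vertex 2.1 3.9 0.8
   vertex 2.6 1.4 2.8
  endloop
 endfacet
 facet normal -0.701 -0.565 -0.434
  outer loop
   vertex 0.4 2.9 4.4
   vertex 2.6 1.4 2.8
   vertex 1.2 1.6 4.8
  endloop
 endfacet
 facet normal -0.776 -0.410 -0.480
  outer loop
   vertex 0.4 2.9 4.4
   vertex 1.2 4.9 1.4
   vertex 2.1 3.9 0.8
  endloop
 endfacet
 facet normal -0.975 0.075 -0.210
  outer loop
   vertex 0.4 2.9 4.4
   vertex 0.2 3.1 5.4
   vertex 1.2 4.9 1.4
  endloop
 endfacet
 facet normal -0.842 -0.537 -0.061
  outer loop
   vertex 0.4 2.9 4.4
   vertex 1.2 1.6 4.8
   vertex 0.2 3.1 5.4
  endloop
 endfacet
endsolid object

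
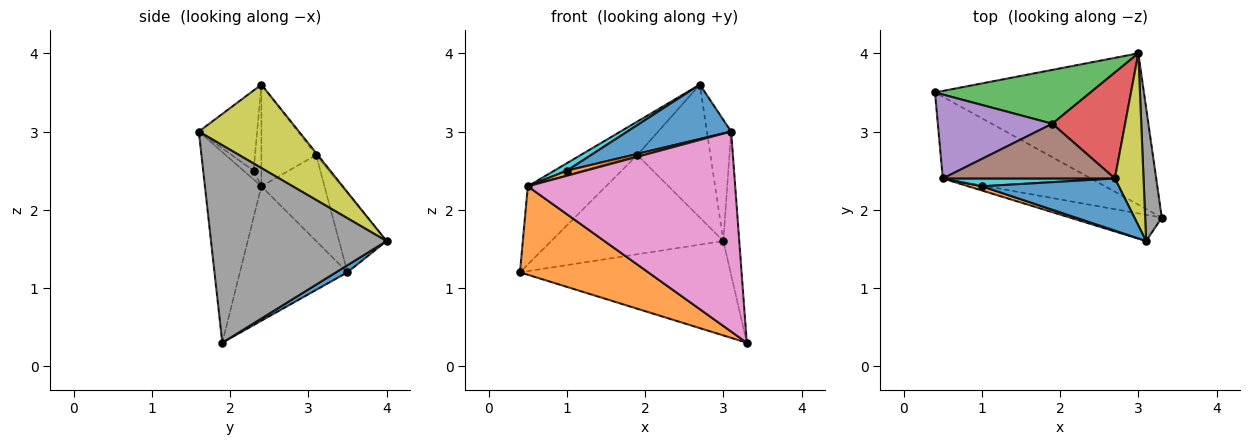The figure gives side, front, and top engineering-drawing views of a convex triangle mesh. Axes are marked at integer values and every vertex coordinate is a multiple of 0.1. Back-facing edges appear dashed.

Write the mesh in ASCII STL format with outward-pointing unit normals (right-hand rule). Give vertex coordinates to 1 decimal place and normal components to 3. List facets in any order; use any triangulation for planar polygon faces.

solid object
 facet normal 0.029 0.529 -0.848
  outer loop
   vertex 3.0 4.0 1.6
   vertex 3.3 1.9 0.3
   vertex 0.4 3.5 1.2
  endloop
 endfacet
 facet normal -0.524 -0.625 -0.578
  outer loop
   vertex 0.5 2.4 2.3
   vertex 0.4 3.5 1.2
   vertex 3.3 1.9 0.3
  endloop
 endfacet
 facet normal -0.236 0.854 0.463
  outer loop
   vertex 1.9 3.1 2.7
   vertex 3.0 4.0 1.6
   vertex 0.4 3.5 1.2
  endloop
 endfacet
 facet normal -0.017 0.782 0.623
  outer loop
   vertex 1.9 3.1 2.7
   vertex 2.7 2.4 3.6
   vertex 3.0 4.0 1.6
  endloop
 endfacet
 facet normal -0.482 0.597 0.641
  outer loop
   vertex 1.9 3.1 2.7
   vertex 0.4 3.5 1.2
   vertex 0.5 2.4 2.3
  endloop
 endfacet
 facet normal -0.450 0.465 0.762
  outer loop
   vertex 1.9 3.1 2.7
   vertex 0.5 2.4 2.3
   vertex 2.7 2.4 3.6
  endloop
 endfacet
 facet normal -0.261 -0.957 -0.126
  outer loop
   vertex 3.1 1.6 3.0
   vertex 0.5 2.4 2.3
   vertex 3.3 1.9 0.3
  endloop
 endfacet
 facet normal 0.992 0.090 0.084
  outer loop
   vertex 3.1 1.6 3.0
   vertex 3.3 1.9 0.3
   vertex 3.0 4.0 1.6
  endloop
 endfacet
 facet normal 0.922 0.223 0.317
  outer loop
   vertex 3.1 1.6 3.0
   vertex 3.0 4.0 1.6
   vertex 2.7 2.4 3.6
  endloop
 endfacet
 facet normal -0.393 -0.635 0.665
  outer loop
   vertex 1.0 2.3 2.5
   vertex 2.7 2.4 3.6
   vertex 0.5 2.4 2.3
  endloop
 endfacet
 facet normal -0.376 -0.669 0.641
  outer loop
   vertex 1.0 2.3 2.5
   vertex 3.1 1.6 3.0
   vertex 2.7 2.4 3.6
  endloop
 endfacet
 facet normal -0.378 -0.715 0.588
  outer loop
   vertex 1.0 2.3 2.5
   vertex 0.5 2.4 2.3
   vertex 3.1 1.6 3.0
  endloop
 endfacet
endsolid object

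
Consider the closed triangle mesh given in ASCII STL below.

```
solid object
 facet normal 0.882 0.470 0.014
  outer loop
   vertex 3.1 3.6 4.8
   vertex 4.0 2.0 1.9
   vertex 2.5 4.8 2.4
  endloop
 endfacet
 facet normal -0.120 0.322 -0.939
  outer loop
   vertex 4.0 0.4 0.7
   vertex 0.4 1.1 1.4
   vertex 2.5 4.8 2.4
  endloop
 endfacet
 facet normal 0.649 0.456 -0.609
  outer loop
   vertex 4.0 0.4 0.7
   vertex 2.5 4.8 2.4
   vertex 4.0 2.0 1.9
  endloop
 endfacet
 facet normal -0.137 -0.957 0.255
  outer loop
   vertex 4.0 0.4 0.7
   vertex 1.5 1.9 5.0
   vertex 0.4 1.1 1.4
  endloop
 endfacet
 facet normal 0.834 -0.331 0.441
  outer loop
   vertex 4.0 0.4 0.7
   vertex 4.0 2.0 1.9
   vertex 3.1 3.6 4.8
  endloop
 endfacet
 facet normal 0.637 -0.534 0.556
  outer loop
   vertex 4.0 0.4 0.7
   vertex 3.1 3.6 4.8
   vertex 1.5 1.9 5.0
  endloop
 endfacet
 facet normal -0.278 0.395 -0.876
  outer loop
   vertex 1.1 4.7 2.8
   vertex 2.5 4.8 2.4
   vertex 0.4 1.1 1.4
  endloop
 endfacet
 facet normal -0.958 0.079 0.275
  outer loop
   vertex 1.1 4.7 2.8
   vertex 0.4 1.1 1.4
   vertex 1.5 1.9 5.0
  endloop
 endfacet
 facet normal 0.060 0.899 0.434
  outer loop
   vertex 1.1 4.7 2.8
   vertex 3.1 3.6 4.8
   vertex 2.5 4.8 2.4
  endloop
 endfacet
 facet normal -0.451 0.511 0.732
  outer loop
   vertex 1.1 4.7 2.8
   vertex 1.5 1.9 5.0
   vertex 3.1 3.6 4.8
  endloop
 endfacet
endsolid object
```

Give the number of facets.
10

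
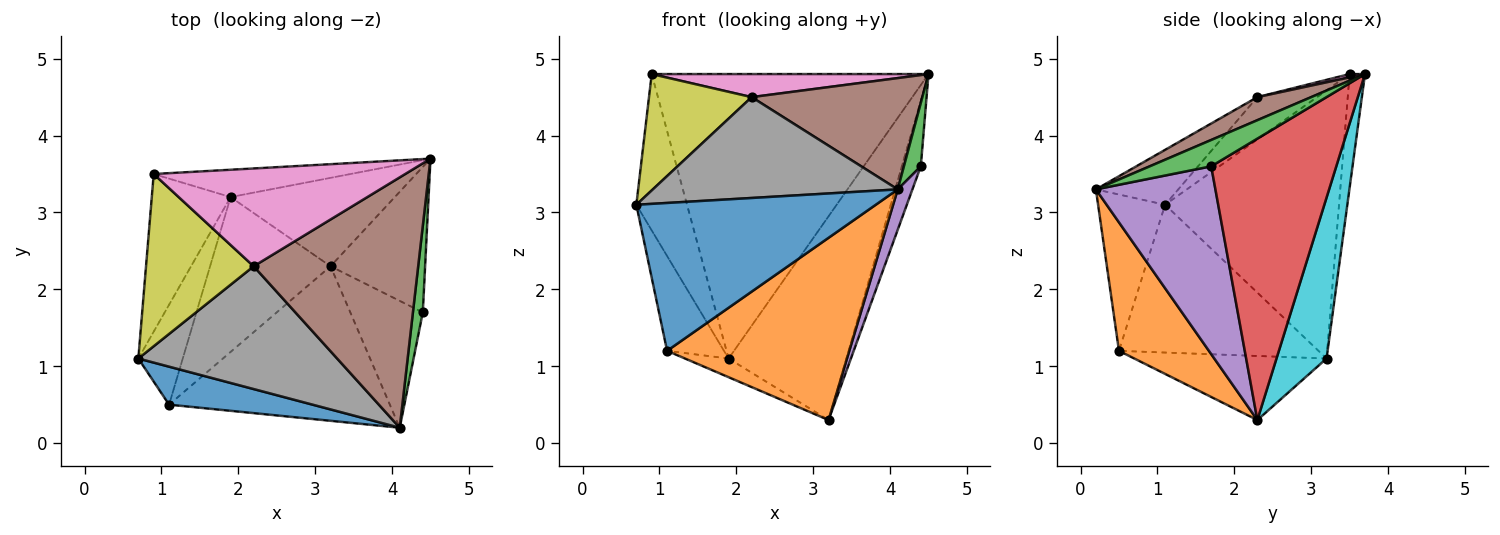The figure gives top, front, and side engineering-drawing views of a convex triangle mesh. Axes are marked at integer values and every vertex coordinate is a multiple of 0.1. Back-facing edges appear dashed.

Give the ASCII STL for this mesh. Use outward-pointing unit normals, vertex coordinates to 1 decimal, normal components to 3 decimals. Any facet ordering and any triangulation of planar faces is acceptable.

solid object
 facet normal -0.262 -0.935 0.240
  outer loop
   vertex 1.1 0.5 1.2
   vertex 4.1 0.2 3.3
   vertex 0.7 1.1 3.1
  endloop
 endfacet
 facet normal 0.352 -0.714 -0.605
  outer loop
   vertex 1.1 0.5 1.2
   vertex 3.2 2.3 0.3
   vertex 4.1 0.2 3.3
  endloop
 endfacet
 facet normal 0.907 -0.249 0.340
  outer loop
   vertex 4.4 1.7 3.6
   vertex 4.5 3.7 4.8
   vertex 4.1 0.2 3.3
  endloop
 endfacet
 facet normal 0.938 0.142 -0.315
  outer loop
   vertex 4.4 1.7 3.6
   vertex 3.2 2.3 0.3
   vertex 4.5 3.7 4.8
  endloop
 endfacet
 facet normal 0.927 -0.114 -0.358
  outer loop
   vertex 4.4 1.7 3.6
   vertex 4.1 0.2 3.3
   vertex 3.2 2.3 0.3
  endloop
 endfacet
 facet normal 0.127 -0.403 0.906
  outer loop
   vertex 2.2 2.3 4.5
   vertex 4.1 0.2 3.3
   vertex 4.5 3.7 4.8
  endloop
 endfacet
 facet normal 0.013 -0.229 0.973
  outer loop
   vertex 2.2 2.3 4.5
   vertex 4.5 3.7 4.8
   vertex 0.9 3.5 4.8
  endloop
 endfacet
 facet normal -0.209 -0.621 0.756
  outer loop
   vertex 2.2 2.3 4.5
   vertex 0.7 1.1 3.1
   vertex 4.1 0.2 3.3
  endloop
 endfacet
 facet normal -0.310 -0.532 0.788
  outer loop
   vertex 2.2 2.3 4.5
   vertex 0.9 3.5 4.8
   vertex 0.7 1.1 3.1
  endloop
 endfacet
 facet normal 0.363 0.855 -0.371
  outer loop
   vertex 1.9 3.2 1.1
   vertex 4.5 3.7 4.8
   vertex 3.2 2.3 0.3
  endloop
 endfacet
 facet normal -0.055 0.994 -0.096
  outer loop
   vertex 1.9 3.2 1.1
   vertex 0.9 3.5 4.8
   vertex 4.5 3.7 4.8
  endloop
 endfacet
 facet normal -0.467 0.106 -0.878
  outer loop
   vertex 1.9 3.2 1.1
   vertex 3.2 2.3 0.3
   vertex 1.1 0.5 1.2
  endloop
 endfacet
 facet normal -0.924 0.263 -0.278
  outer loop
   vertex 1.9 3.2 1.1
   vertex 1.1 0.5 1.2
   vertex 0.7 1.1 3.1
  endloop
 endfacet
 facet normal -0.924 0.269 -0.272
  outer loop
   vertex 1.9 3.2 1.1
   vertex 0.7 1.1 3.1
   vertex 0.9 3.5 4.8
  endloop
 endfacet
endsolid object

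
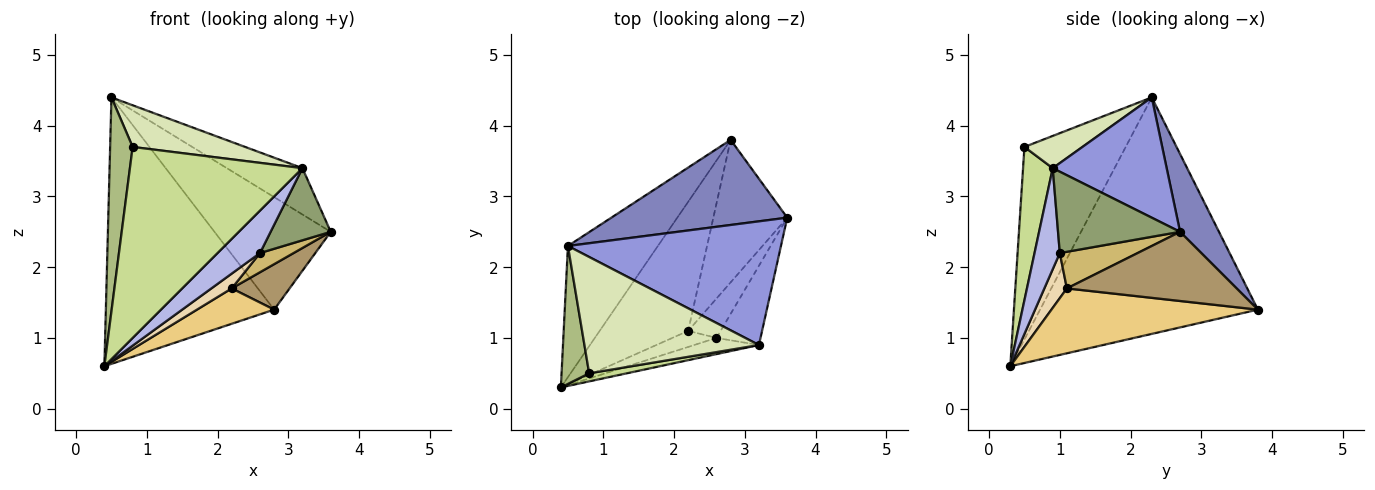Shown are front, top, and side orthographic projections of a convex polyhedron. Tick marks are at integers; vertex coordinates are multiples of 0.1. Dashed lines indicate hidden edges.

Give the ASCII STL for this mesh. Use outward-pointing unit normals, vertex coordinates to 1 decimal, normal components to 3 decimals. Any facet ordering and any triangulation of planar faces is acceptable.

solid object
 facet normal -0.758 0.585 -0.288
  outer loop
   vertex 2.8 3.8 1.4
   vertex 0.4 0.3 0.6
   vertex 0.5 2.3 4.4
  endloop
 endfacet
 facet normal 0.258 0.770 0.583
  outer loop
   vertex 2.8 3.8 1.4
   vertex 0.5 2.3 4.4
   vertex 3.6 2.7 2.5
  endloop
 endfacet
 facet normal 0.467 0.310 0.828
  outer loop
   vertex 3.2 0.9 3.4
   vertex 3.6 2.7 2.5
   vertex 0.5 2.3 4.4
  endloop
 endfacet
 facet normal 0.486 -0.817 -0.311
  outer loop
   vertex 2.6 1.0 2.2
   vertex 3.2 0.9 3.4
   vertex 0.4 0.3 0.6
  endloop
 endfacet
 facet normal 0.807 -0.398 -0.437
  outer loop
   vertex 2.6 1.0 2.2
   vertex 3.6 2.7 2.5
   vertex 3.2 0.9 3.4
  endloop
 endfacet
 facet normal -0.967 -0.215 0.139
  outer loop
   vertex 0.8 0.5 3.7
   vertex 0.5 2.3 4.4
   vertex 0.4 0.3 0.6
  endloop
 endfacet
 facet normal 0.169 -0.985 0.042
  outer loop
   vertex 0.8 0.5 3.7
   vertex 0.4 0.3 0.6
   vertex 3.2 0.9 3.4
  endloop
 endfacet
 facet normal 0.171 -0.332 0.928
  outer loop
   vertex 0.8 0.5 3.7
   vertex 3.2 0.9 3.4
   vertex 0.5 2.3 4.4
  endloop
 endfacet
 facet normal 0.666 -0.227 -0.711
  outer loop
   vertex 2.2 1.1 1.7
   vertex 2.8 3.8 1.4
   vertex 3.6 2.7 2.5
  endloop
 endfacet
 facet normal 0.712 -0.307 -0.631
  outer loop
   vertex 2.2 1.1 1.7
   vertex 3.6 2.7 2.5
   vertex 2.6 1.0 2.2
  endloop
 endfacet
 facet normal 0.577 -0.216 -0.788
  outer loop
   vertex 2.2 1.1 1.7
   vertex 0.4 0.3 0.6
   vertex 2.8 3.8 1.4
  endloop
 endfacet
 facet normal 0.600 -0.541 -0.589
  outer loop
   vertex 2.2 1.1 1.7
   vertex 2.6 1.0 2.2
   vertex 0.4 0.3 0.6
  endloop
 endfacet
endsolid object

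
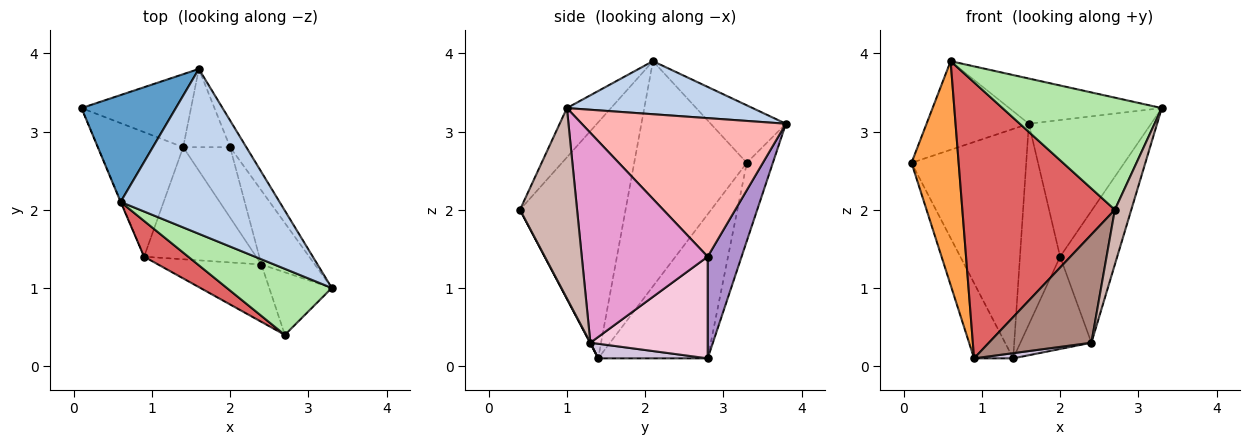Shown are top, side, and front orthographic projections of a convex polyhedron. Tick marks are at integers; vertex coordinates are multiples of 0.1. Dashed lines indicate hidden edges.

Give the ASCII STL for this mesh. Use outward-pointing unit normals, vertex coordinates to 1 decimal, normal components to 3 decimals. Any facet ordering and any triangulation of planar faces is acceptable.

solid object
 facet normal -0.425 0.578 0.697
  outer loop
   vertex 0.6 2.1 3.9
   vertex 1.6 3.8 3.1
   vertex 0.1 3.3 2.6
  endloop
 endfacet
 facet normal 0.307 0.252 0.918
  outer loop
   vertex 0.6 2.1 3.9
   vertex 3.3 1.0 3.3
   vertex 1.6 3.8 3.1
  endloop
 endfacet
 facet normal -0.922 -0.386 -0.002
  outer loop
   vertex 0.6 2.1 3.9
   vertex 0.1 3.3 2.6
   vertex 0.9 1.4 0.1
  endloop
 endfacet
 facet normal -0.212 0.931 -0.296
  outer loop
   vertex 1.4 2.8 0.1
   vertex 0.1 3.3 2.6
   vertex 1.6 3.8 3.1
  endloop
 endfacet
 facet normal -0.823 0.294 -0.487
  outer loop
   vertex 1.4 2.8 0.1
   vertex 0.9 1.4 0.1
   vertex 0.1 3.3 2.6
  endloop
 endfacet
 facet normal -0.232 -0.838 0.494
  outer loop
   vertex 2.7 0.4 2.0
   vertex 3.3 1.0 3.3
   vertex 0.6 2.1 3.9
  endloop
 endfacet
 facet normal -0.566 -0.818 0.106
  outer loop
   vertex 2.7 0.4 2.0
   vertex 0.6 2.1 3.9
   vertex 0.9 1.4 0.1
  endloop
 endfacet
 facet normal 0.854 0.511 -0.100
  outer loop
   vertex 2.0 2.8 1.4
   vertex 1.6 3.8 3.1
   vertex 3.3 1.0 3.3
  endloop
 endfacet
 facet normal 0.618 0.732 -0.285
  outer loop
   vertex 2.0 2.8 1.4
   vertex 1.4 2.8 0.1
   vertex 1.6 3.8 3.1
  endloop
 endfacet
 facet normal 0.129 -0.046 -0.991
  outer loop
   vertex 2.4 1.3 0.3
   vertex 0.9 1.4 0.1
   vertex 1.4 2.8 0.1
  endloop
 endfacet
 facet normal 0.004 -0.884 -0.468
  outer loop
   vertex 2.4 1.3 0.3
   vertex 2.7 0.4 2.0
   vertex 0.9 1.4 0.1
  endloop
 endfacet
 facet normal 0.916 -0.264 -0.301
  outer loop
   vertex 2.4 1.3 0.3
   vertex 3.3 1.0 3.3
   vertex 2.7 0.4 2.0
  endloop
 endfacet
 facet normal 0.887 0.402 -0.226
  outer loop
   vertex 2.4 1.3 0.3
   vertex 2.0 2.8 1.4
   vertex 3.3 1.0 3.3
  endloop
 endfacet
 facet normal 0.796 0.482 -0.367
  outer loop
   vertex 2.4 1.3 0.3
   vertex 1.4 2.8 0.1
   vertex 2.0 2.8 1.4
  endloop
 endfacet
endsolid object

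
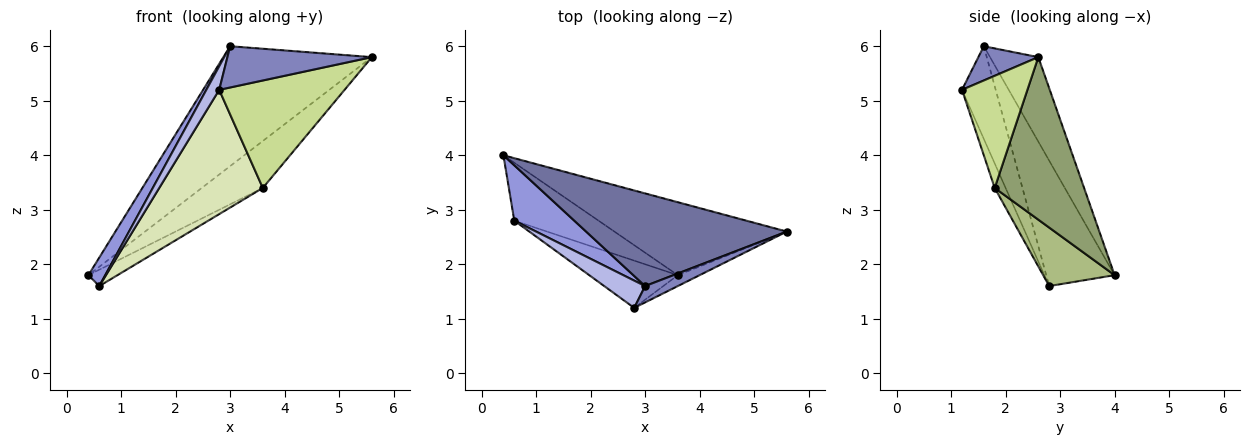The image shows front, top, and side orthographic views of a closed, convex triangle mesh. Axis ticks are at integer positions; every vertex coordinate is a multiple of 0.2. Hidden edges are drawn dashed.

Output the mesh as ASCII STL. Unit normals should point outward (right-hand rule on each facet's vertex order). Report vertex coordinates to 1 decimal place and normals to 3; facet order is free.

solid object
 facet normal -0.249 0.766 0.592
  outer loop
   vertex 3.0 1.6 6.0
   vertex 5.6 2.6 5.8
   vertex 0.4 4.0 1.8
  endloop
 endfacet
 facet normal 0.360 -0.867 0.344
  outer loop
   vertex 3.0 1.6 6.0
   vertex 2.8 1.2 5.2
   vertex 5.6 2.6 5.8
  endloop
 endfacet
 facet normal -0.881 -0.217 0.421
  outer loop
   vertex 3.0 1.6 6.0
   vertex 0.4 4.0 1.8
   vertex 0.6 2.8 1.6
  endloop
 endfacet
 facet normal -0.864 -0.330 0.381
  outer loop
   vertex 3.0 1.6 6.0
   vertex 0.6 2.8 1.6
   vertex 2.8 1.2 5.2
  endloop
 endfacet
 facet normal 0.621 0.424 -0.659
  outer loop
   vertex 3.6 1.8 3.4
   vertex 0.4 4.0 1.8
   vertex 5.6 2.6 5.8
  endloop
 endfacet
 facet normal 0.555 0.226 -0.800
  outer loop
   vertex 3.6 1.8 3.4
   vertex 0.6 2.8 1.6
   vertex 0.4 4.0 1.8
  endloop
 endfacet
 facet normal 0.461 -0.883 -0.090
  outer loop
   vertex 3.6 1.8 3.4
   vertex 5.6 2.6 5.8
   vertex 2.8 1.2 5.2
  endloop
 endfacet
 facet normal -0.098 -0.930 -0.354
  outer loop
   vertex 3.6 1.8 3.4
   vertex 2.8 1.2 5.2
   vertex 0.6 2.8 1.6
  endloop
 endfacet
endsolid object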